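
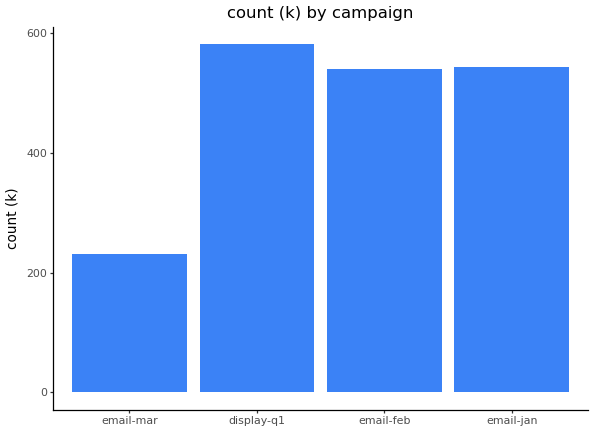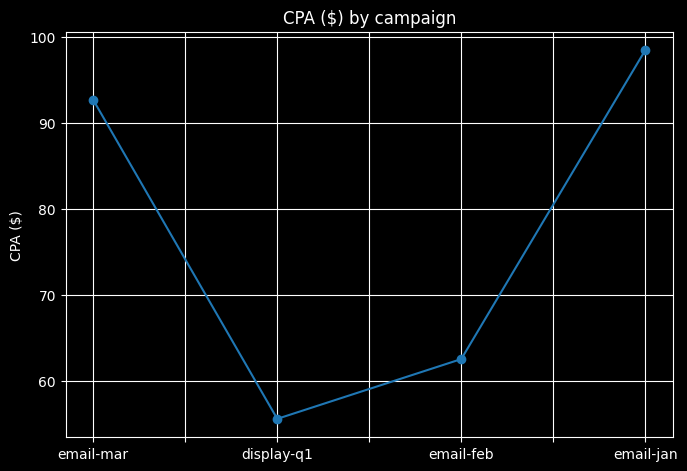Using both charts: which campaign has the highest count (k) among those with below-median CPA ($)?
Chart 2 median CPA ($) ≈ 80; below-median campaigns: display-q1, email-feb. Among those, display-q1 has the highest count (k) (≈ 600).

display-q1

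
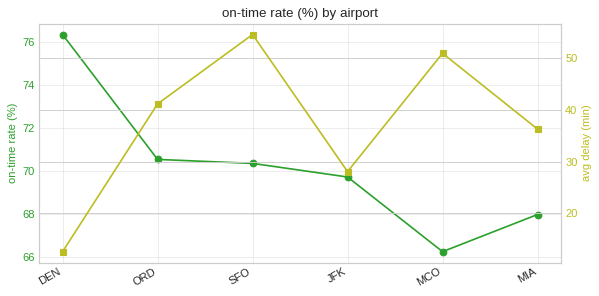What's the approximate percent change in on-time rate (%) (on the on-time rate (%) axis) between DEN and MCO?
≈ -13.2%

DEN ≈ 76, MCO ≈ 66; (66 − 76) / 76 ≈ -13.2%.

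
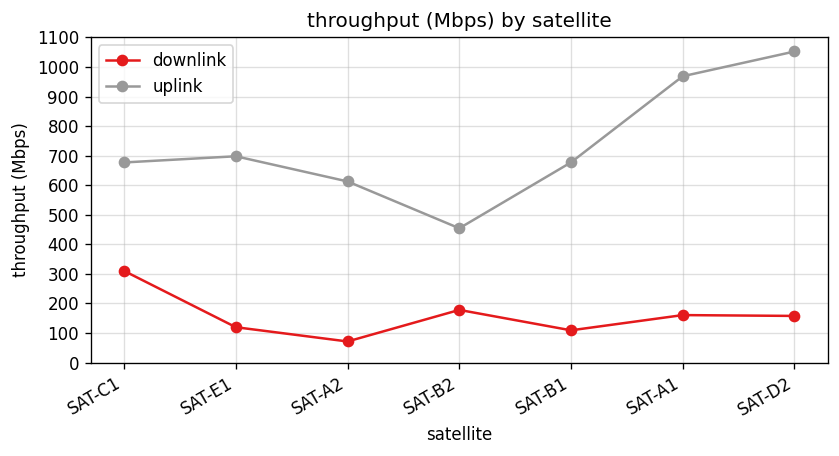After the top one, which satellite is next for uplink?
Top 3 for uplink: SAT-D2 ≈ 1100, SAT-A1 ≈ 1000, SAT-E1 ≈ 700.

SAT-A1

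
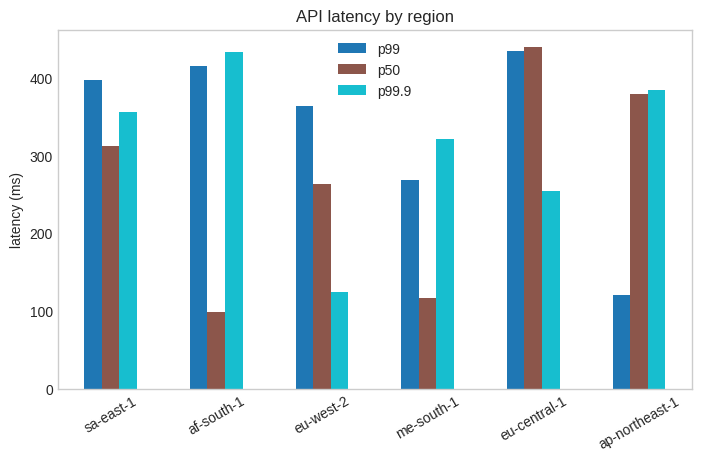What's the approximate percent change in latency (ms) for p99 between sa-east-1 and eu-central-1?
≈ +12.5%

sa-east-1 ≈ 400, eu-central-1 ≈ 450; (450 − 400) / 400 ≈ +12.5%.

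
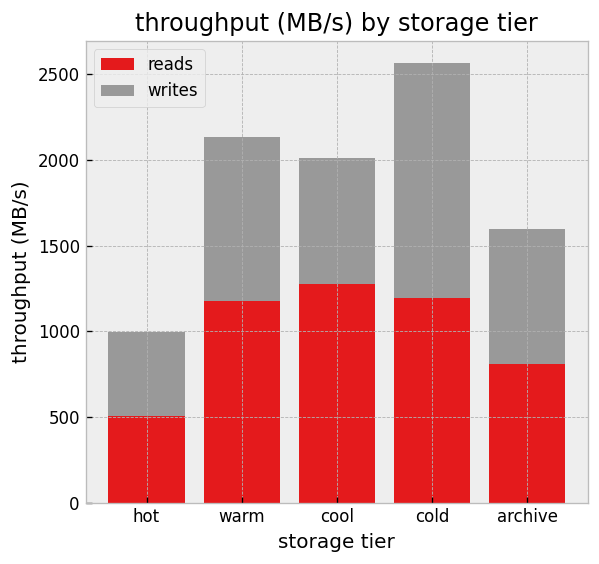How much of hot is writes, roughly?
writes top ≈ 1000, bottom ≈ 500; segment ≈ 500.

≈ 500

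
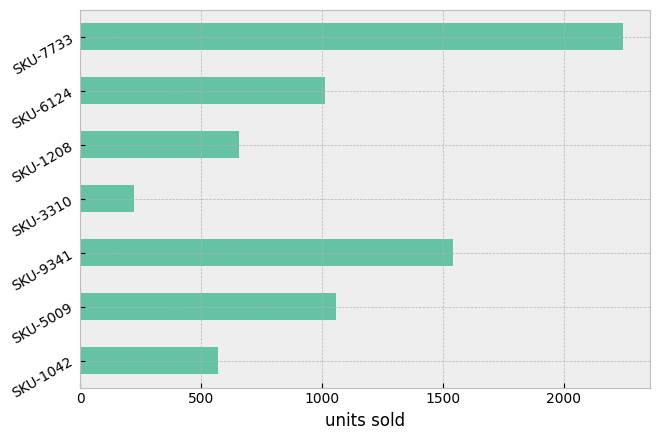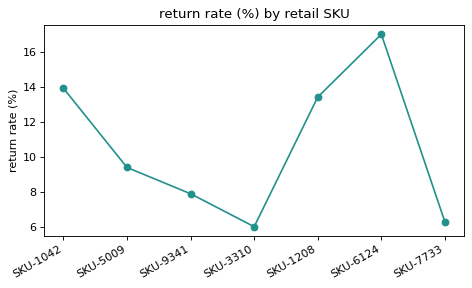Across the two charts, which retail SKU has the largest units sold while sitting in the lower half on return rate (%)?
SKU-7733

Chart 2 median return rate (%) ≈ 10; below-median retail SKUs: SKU-9341, SKU-3310, SKU-7733. Among those, SKU-7733 has the highest units sold (≈ 2000).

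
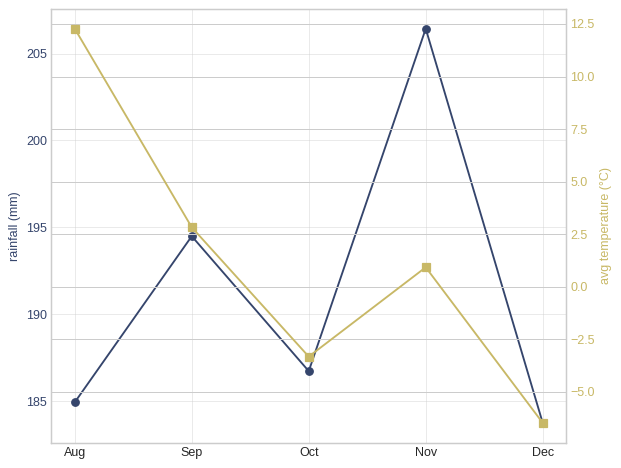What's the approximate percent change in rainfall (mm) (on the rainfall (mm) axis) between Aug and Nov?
≈ +12%

Aug ≈ 184, Nov ≈ 206; (206 − 184) / 184 ≈ +12%.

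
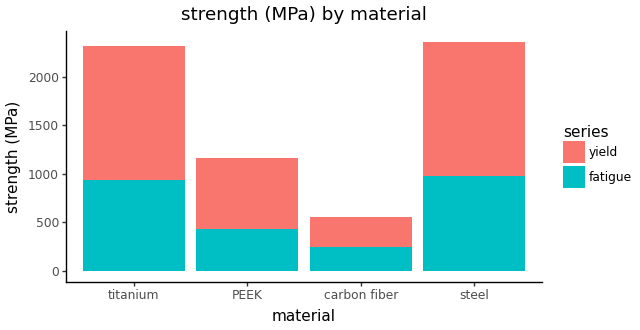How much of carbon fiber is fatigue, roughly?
≈ 200

fatigue top ≈ 200, bottom ≈ 0; segment ≈ 200.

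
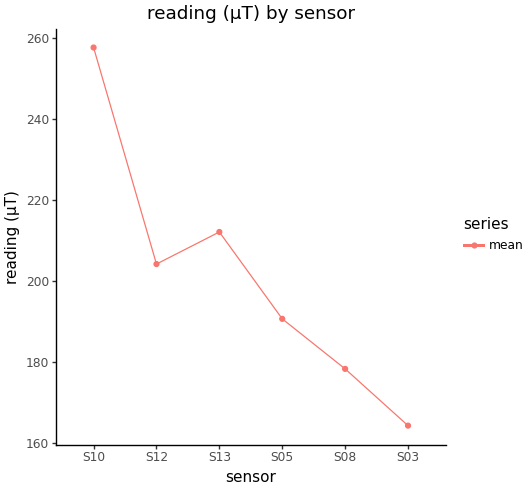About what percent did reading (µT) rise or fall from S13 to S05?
≈ -9.5%

S13 ≈ 210, S05 ≈ 190; (190 − 210) / 210 ≈ -9.5%.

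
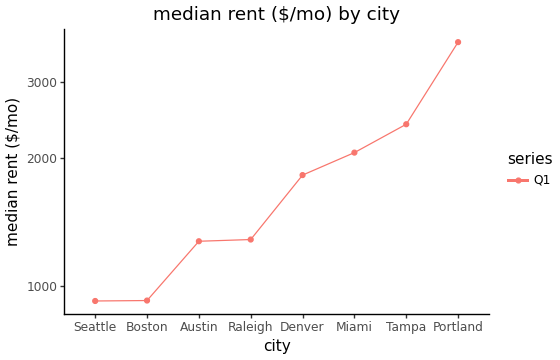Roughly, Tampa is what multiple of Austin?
Tampa ≈ 2500, Austin ≈ 1500; 2500/1500 ≈ 1.67.

≈ 1.67×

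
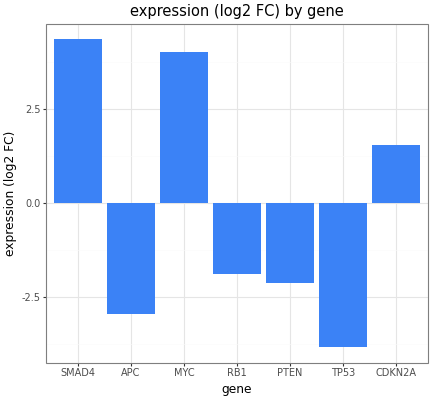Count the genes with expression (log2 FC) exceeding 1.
3

Above 1: SMAD4, MYC, CDKN2A.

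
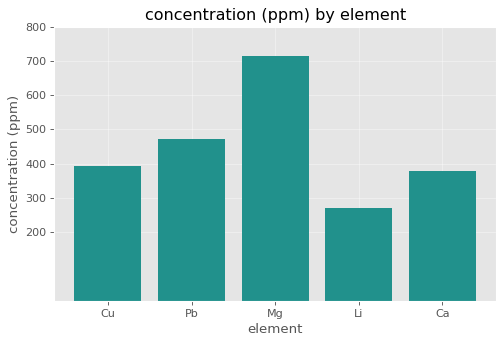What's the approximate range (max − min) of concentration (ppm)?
≈ 400

Max Mg ≈ 700, min Li ≈ 300; range ≈ 400.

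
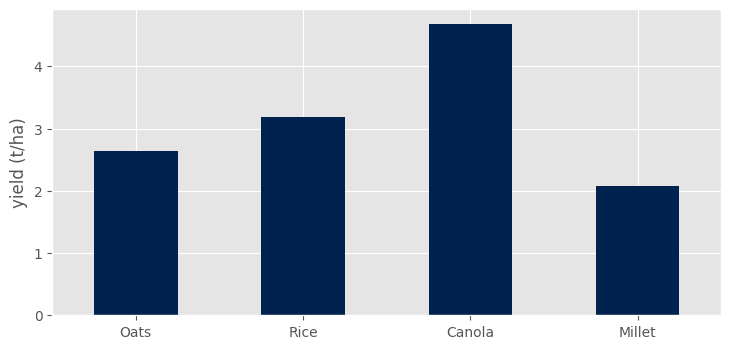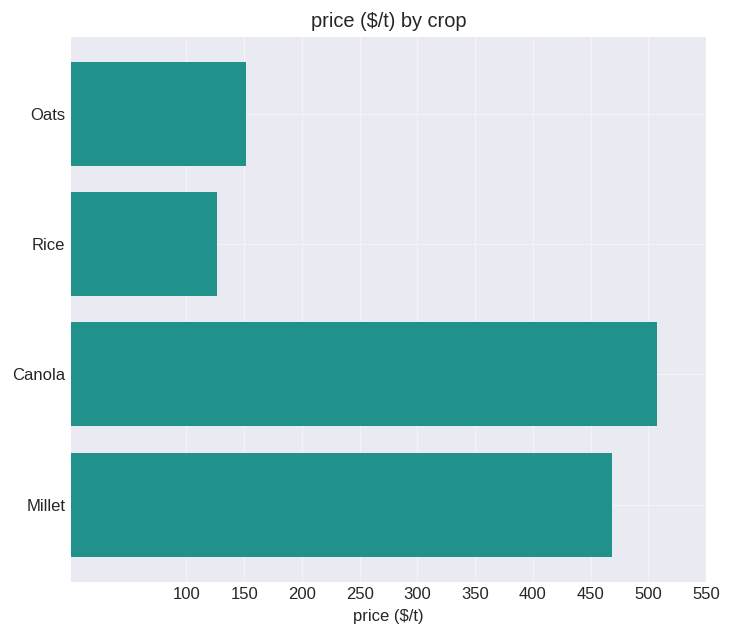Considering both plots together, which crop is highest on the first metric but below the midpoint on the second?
Rice

Chart 2 median price ($/t) ≈ 300; below-median crops: Oats, Rice. Among those, Rice has the highest yield (t/ha) (≈ 3).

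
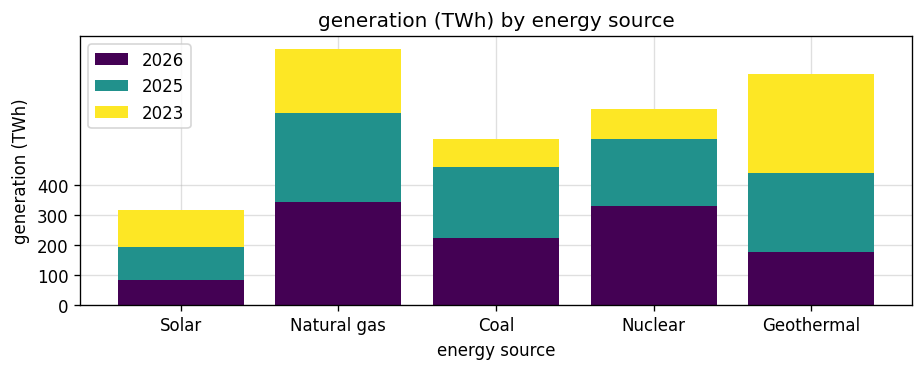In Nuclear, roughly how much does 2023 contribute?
≈ 100

2023 top ≈ 700, bottom ≈ 600; segment ≈ 100.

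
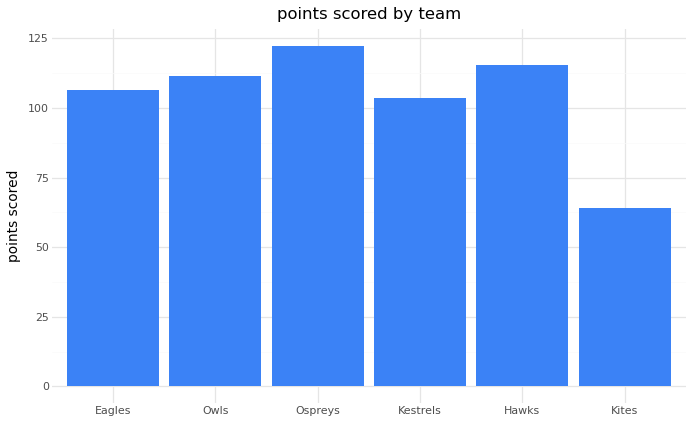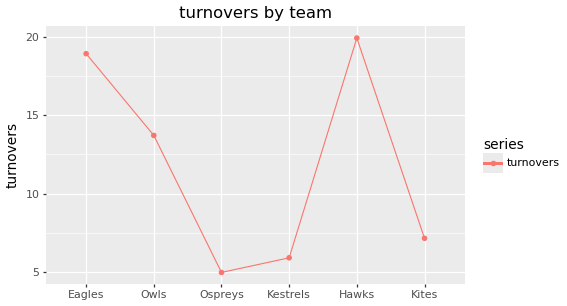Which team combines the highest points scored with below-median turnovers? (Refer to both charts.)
Chart 2 median turnovers ≈ 10; below-median teams: Ospreys, Kestrels, Kites. Among those, Ospreys has the highest points scored (≈ 120).

Ospreys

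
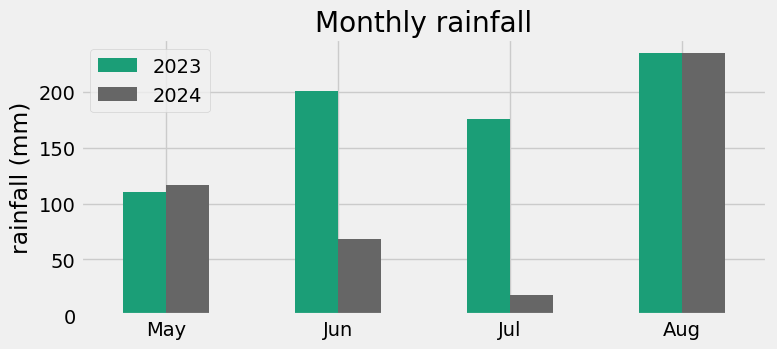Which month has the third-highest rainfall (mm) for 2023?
Jul

Top 4 for 2023: Aug ≈ 240, Jun ≈ 200, Jul ≈ 180, May ≈ 120.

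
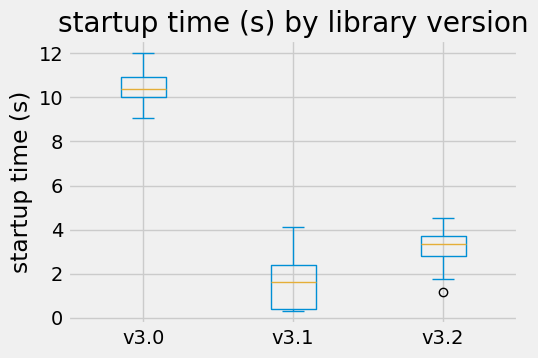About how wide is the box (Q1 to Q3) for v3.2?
Q3 ≈ 4, Q1 ≈ 3; IQR ≈ 1.

≈ 1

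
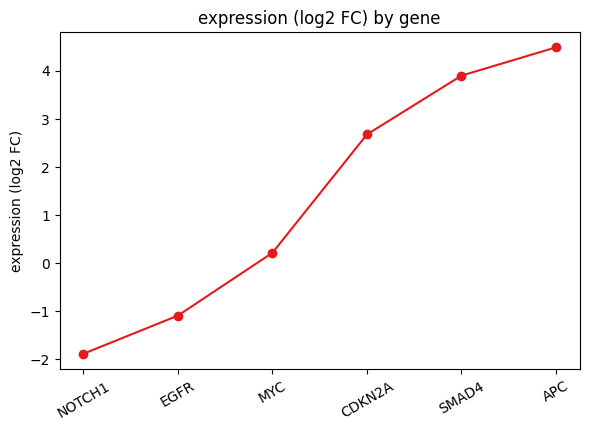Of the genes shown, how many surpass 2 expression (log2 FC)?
3

Above 2: CDKN2A, SMAD4, APC.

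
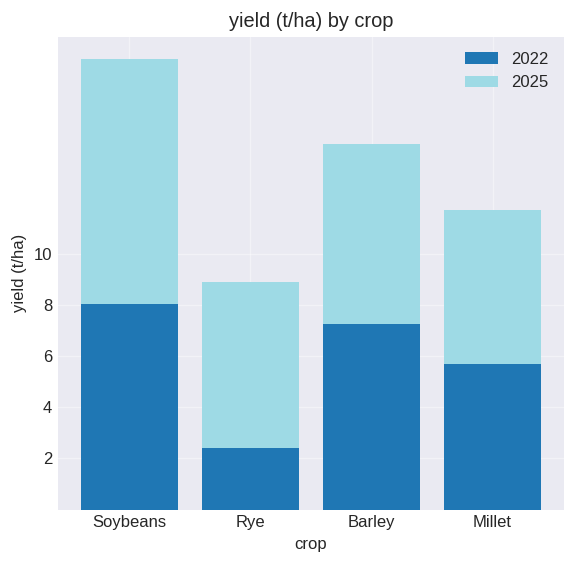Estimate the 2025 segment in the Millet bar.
2025 top ≈ 12, bottom ≈ 6; segment ≈ 6.

≈ 6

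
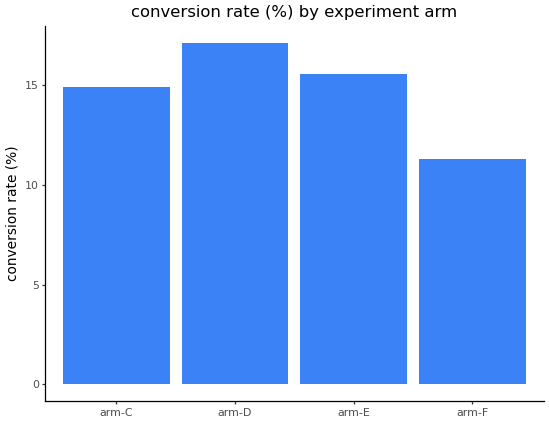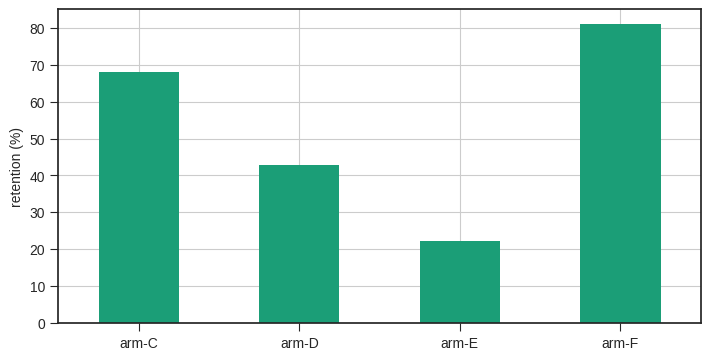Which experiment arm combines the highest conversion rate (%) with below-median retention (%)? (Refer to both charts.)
Chart 2 median retention (%) ≈ 60; below-median experiment arms: arm-D, arm-E. Among those, arm-D has the highest conversion rate (%) (≈ 18).

arm-D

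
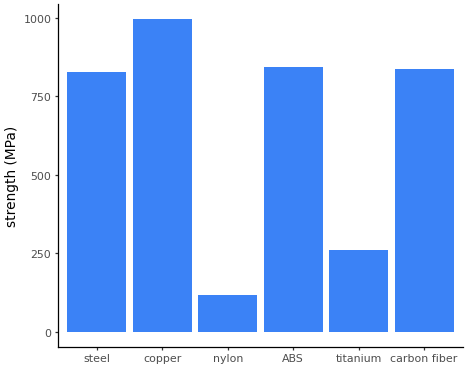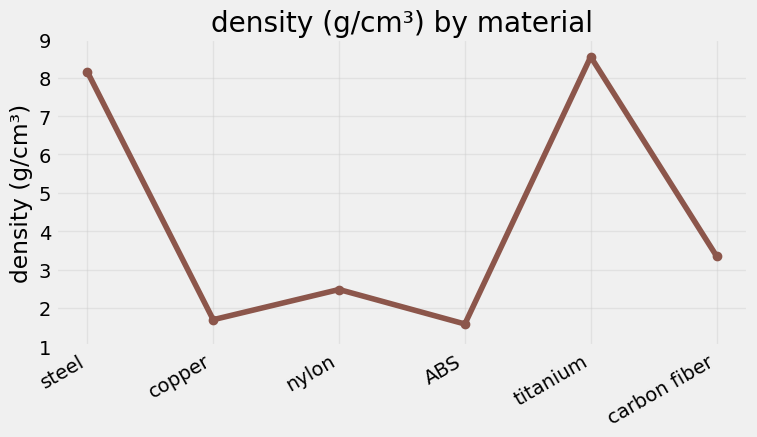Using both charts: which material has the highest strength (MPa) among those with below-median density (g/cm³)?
Chart 2 median density (g/cm³) ≈ 3; below-median materials: copper, nylon, ABS. Among those, copper has the highest strength (MPa) (≈ 1000).

copper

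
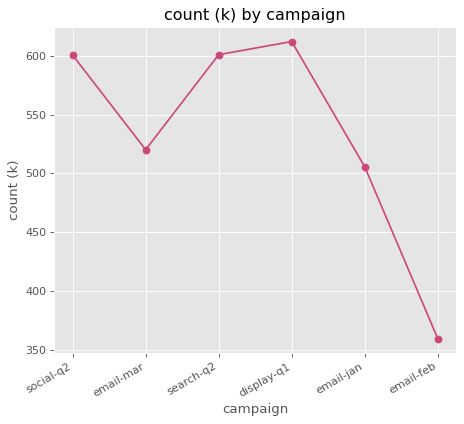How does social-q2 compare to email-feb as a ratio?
social-q2 ≈ 600, email-feb ≈ 350; 600/350 ≈ 1.71.

≈ 1.71×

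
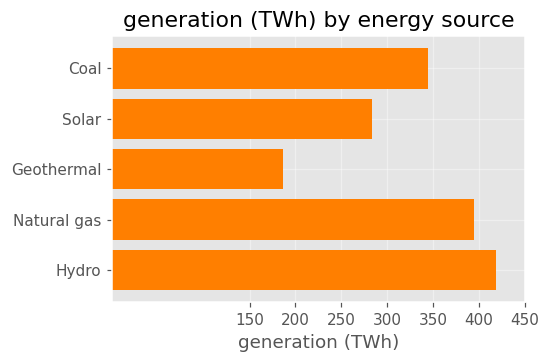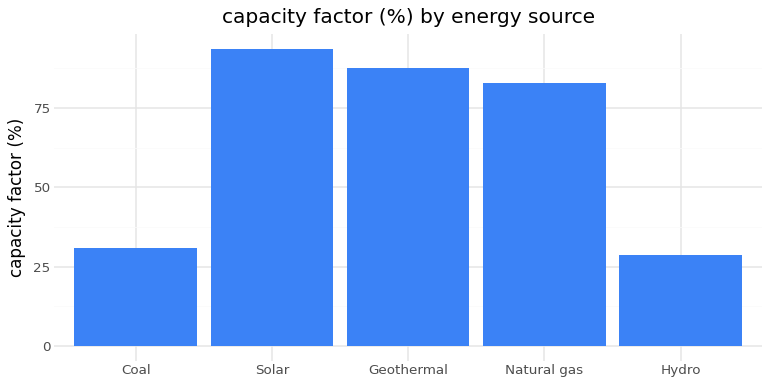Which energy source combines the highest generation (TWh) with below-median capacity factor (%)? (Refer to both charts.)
Hydro

Chart 2 median capacity factor (%) ≈ 80; below-median energy sources: Coal, Hydro. Among those, Hydro has the highest generation (TWh) (≈ 400).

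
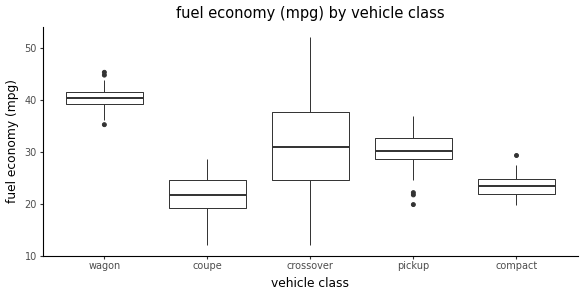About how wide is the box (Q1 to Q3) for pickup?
Q3 ≈ 32, Q1 ≈ 28; IQR ≈ 4.

≈ 4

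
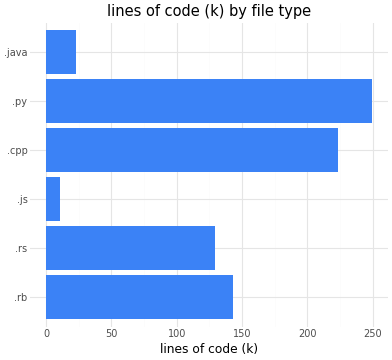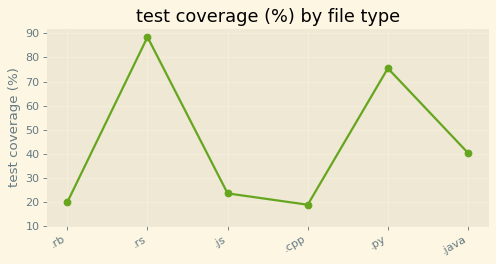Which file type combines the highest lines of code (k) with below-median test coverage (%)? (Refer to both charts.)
.cpp

Chart 2 median test coverage (%) ≈ 30; below-median file types: .rb, .js, .cpp. Among those, .cpp has the highest lines of code (k) (≈ 225).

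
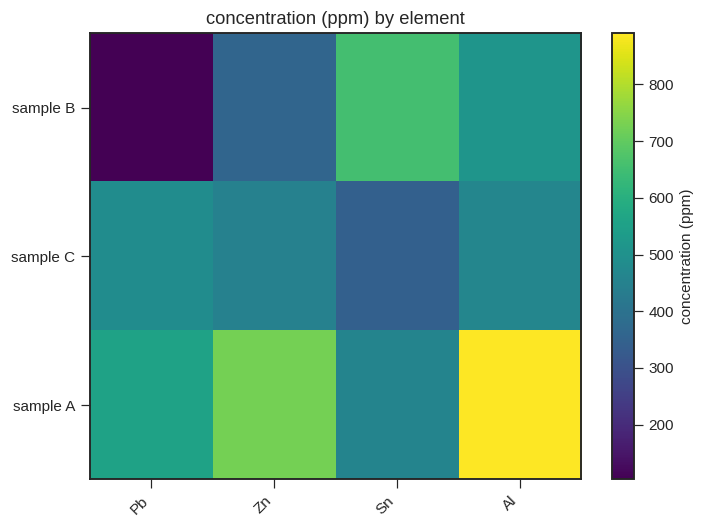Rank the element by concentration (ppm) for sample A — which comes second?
Top 3 for sample A: Al ≈ 900, Zn ≈ 700, Pb ≈ 600.

Zn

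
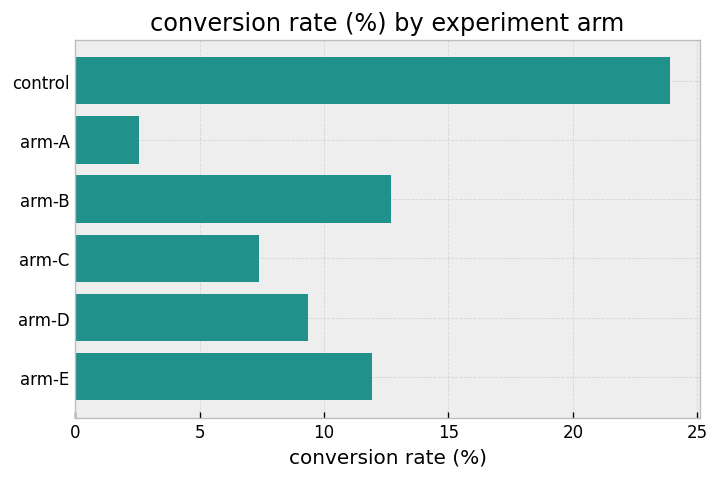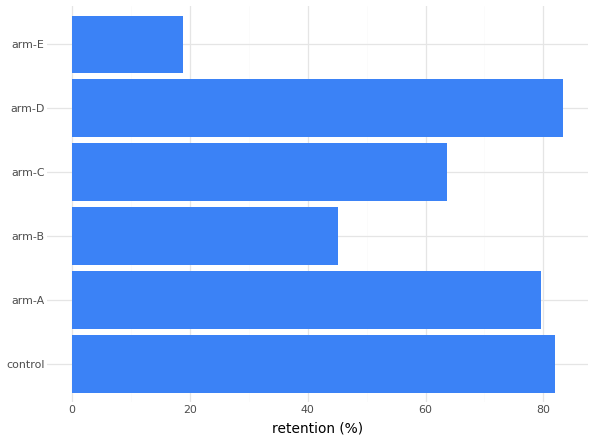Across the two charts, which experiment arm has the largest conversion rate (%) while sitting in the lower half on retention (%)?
Chart 2 median retention (%) ≈ 70; below-median experiment arms: arm-B, arm-C, arm-E. Among those, arm-B has the highest conversion rate (%) (≈ 15).

arm-B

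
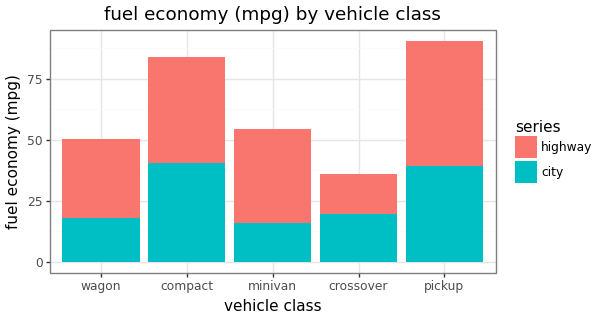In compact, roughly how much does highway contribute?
highway top ≈ 80, bottom ≈ 40; segment ≈ 40.

≈ 40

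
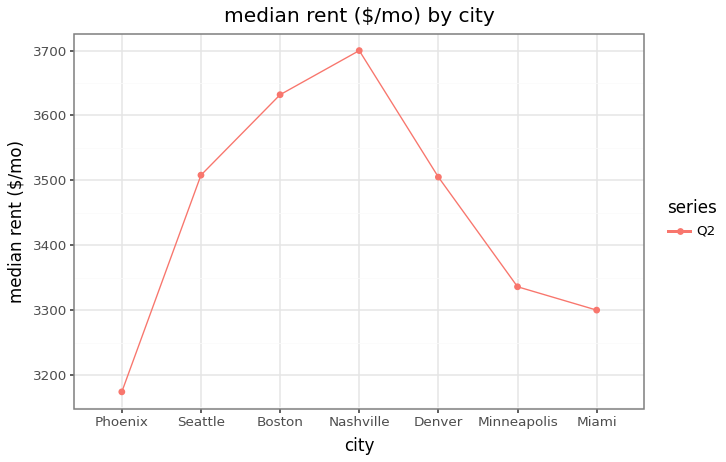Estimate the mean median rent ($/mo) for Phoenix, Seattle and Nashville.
≈ 3450

(3150 + 3500 + 3700) / 3 ≈ 3450.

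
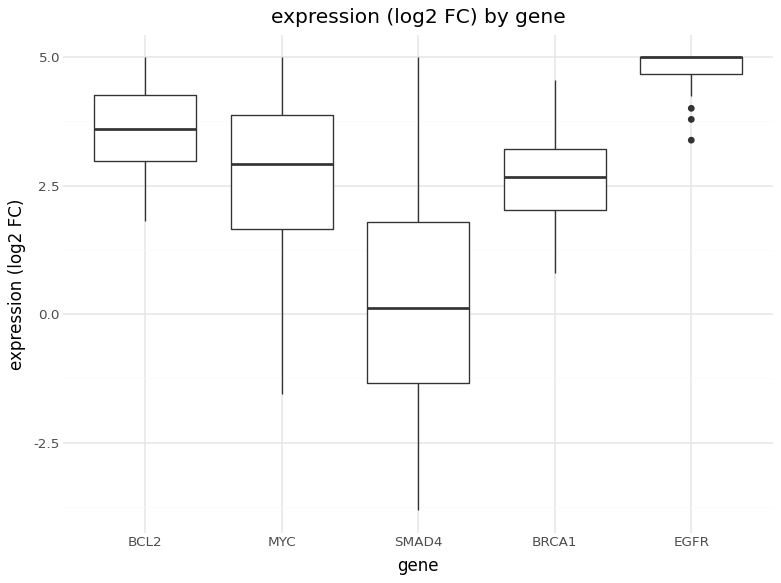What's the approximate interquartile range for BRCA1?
≈ 1.0

Q3 ≈ 3.0, Q1 ≈ 2.0; IQR ≈ 1.0.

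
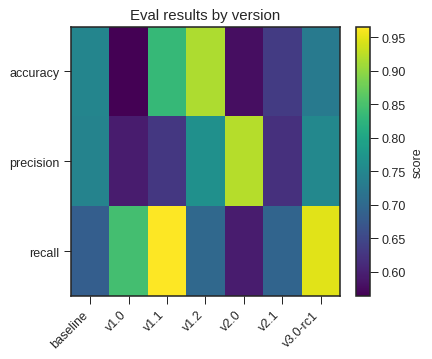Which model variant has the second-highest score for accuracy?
Top 3 for accuracy: v1.2 ≈ 0.90, v1.1 ≈ 0.85, baseline ≈ 0.75.

v1.1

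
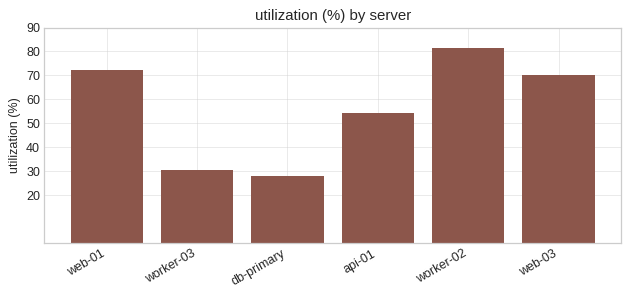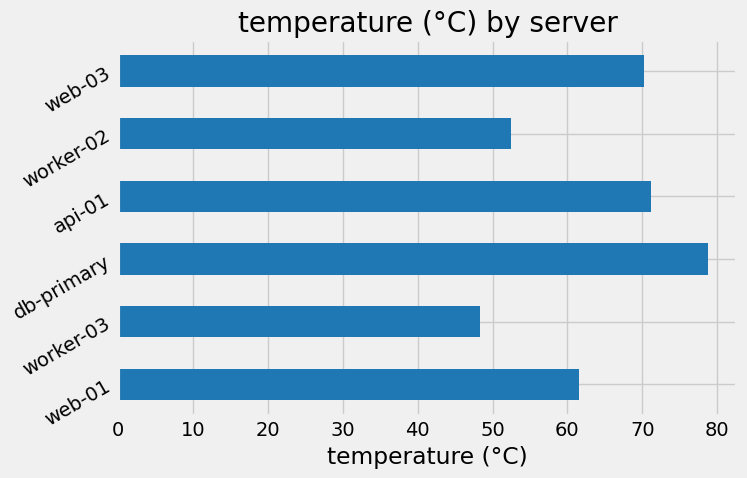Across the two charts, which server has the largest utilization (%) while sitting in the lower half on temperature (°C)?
Chart 2 median temperature (°C) ≈ 70; below-median servers: web-01, worker-03, worker-02. Among those, worker-02 has the highest utilization (%) (≈ 80).

worker-02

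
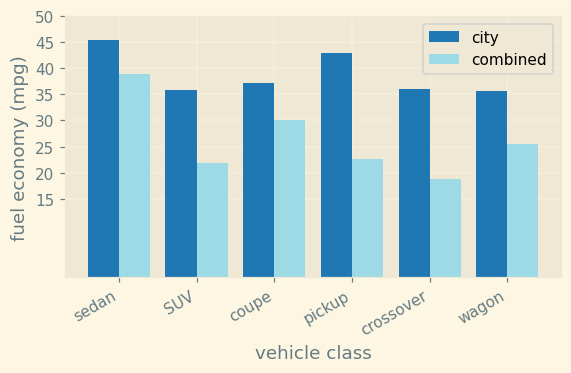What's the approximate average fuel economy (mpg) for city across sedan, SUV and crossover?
(45 + 35 + 35) / 3 ≈ 38.

≈ 38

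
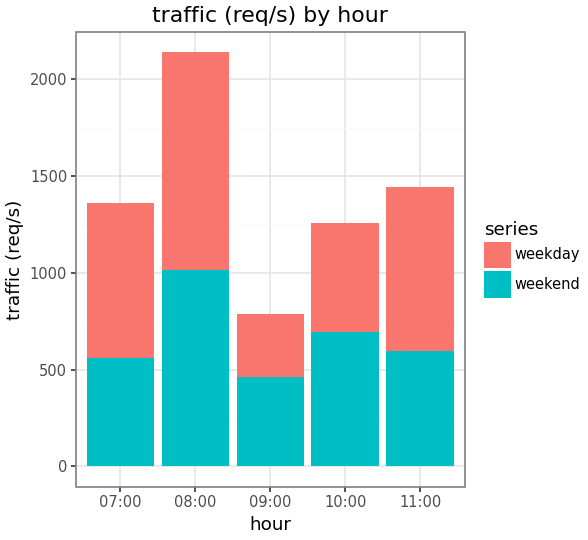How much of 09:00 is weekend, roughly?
≈ 400

weekend top ≈ 400, bottom ≈ 0; segment ≈ 400.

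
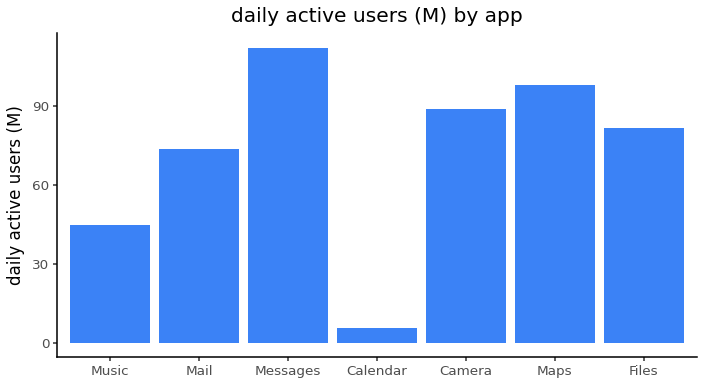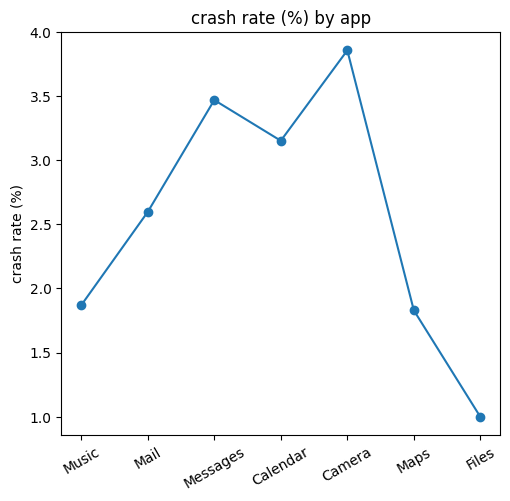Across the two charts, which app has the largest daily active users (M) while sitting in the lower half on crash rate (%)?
Chart 2 median crash rate (%) ≈ 2.5; below-median apps: Music, Maps, Files. Among those, Maps has the highest daily active users (M) (≈ 100).

Maps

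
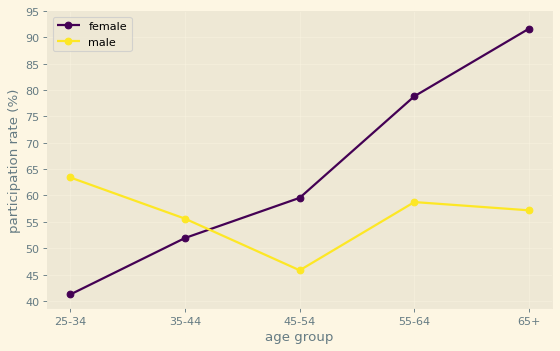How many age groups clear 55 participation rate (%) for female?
Above 55: 45-54, 55-64, 65+.

3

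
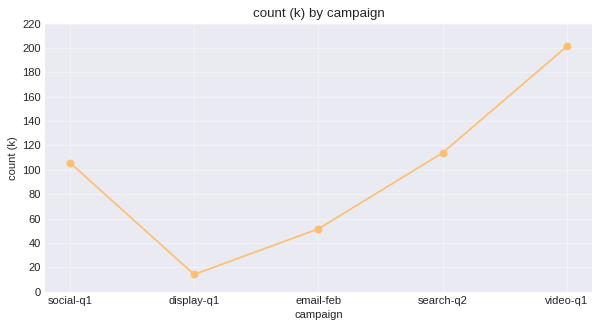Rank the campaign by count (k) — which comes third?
social-q1

Top 4: video-q1 ≈ 200, search-q2 ≈ 120, social-q1 ≈ 100, email-feb ≈ 60.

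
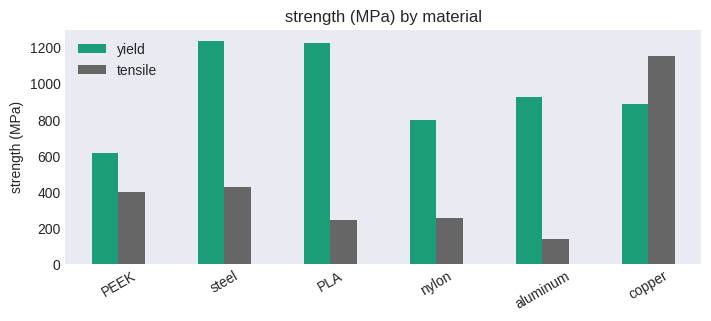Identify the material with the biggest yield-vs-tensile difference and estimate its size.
PLA, ≈ 1000 MPa

PLA: yield ≈ 1200, tensile ≈ 200 → gap ≈ 1000. Next-largest (steel) is only ≈ 800.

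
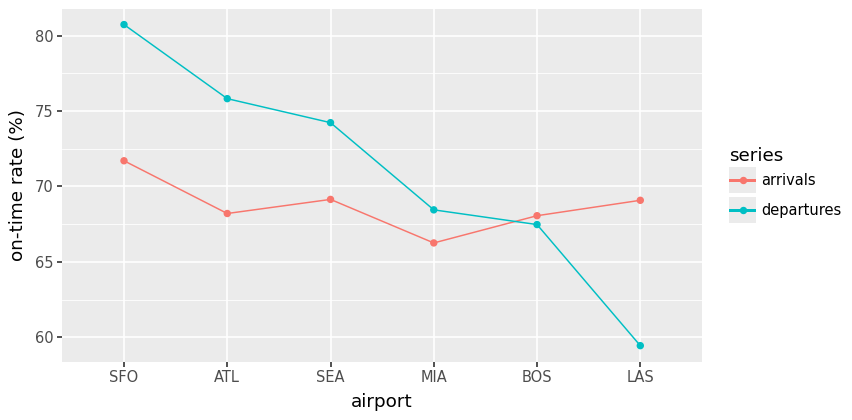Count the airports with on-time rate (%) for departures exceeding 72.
3

Above 72: SFO, ATL, SEA.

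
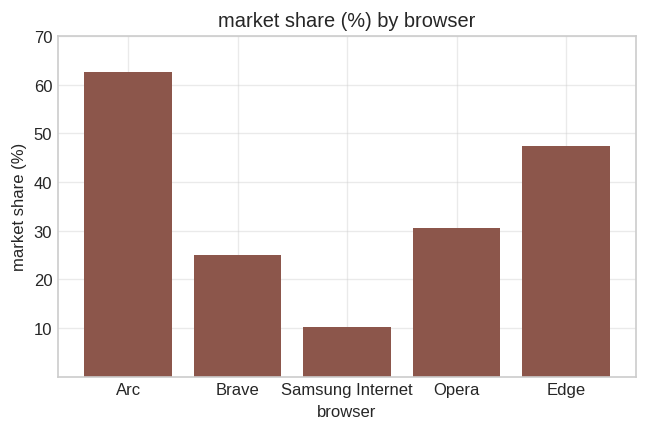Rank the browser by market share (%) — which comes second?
Top 3: Arc ≈ 60, Edge ≈ 50, Opera ≈ 30.

Edge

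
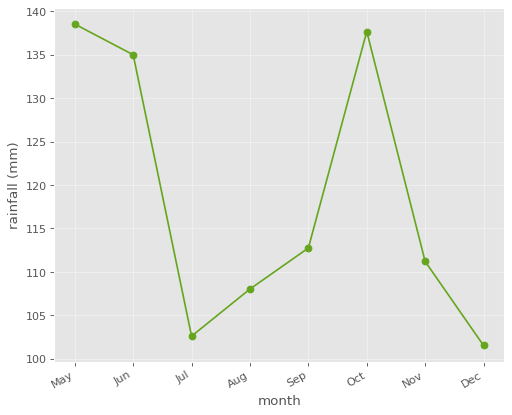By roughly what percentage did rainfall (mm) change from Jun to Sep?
≈ -14.8%

Jun ≈ 135, Sep ≈ 115; (115 − 135) / 135 ≈ -14.8%.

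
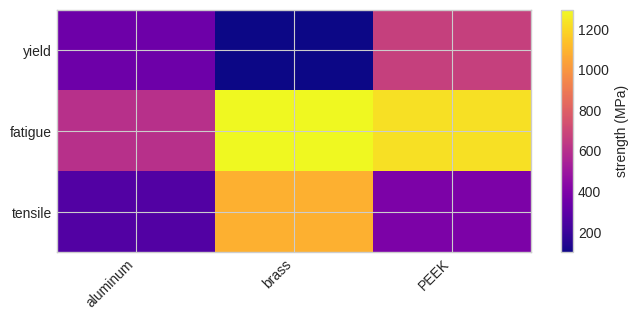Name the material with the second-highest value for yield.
aluminum

Top 3 for yield: PEEK ≈ 700, aluminum ≈ 400, brass ≈ 100.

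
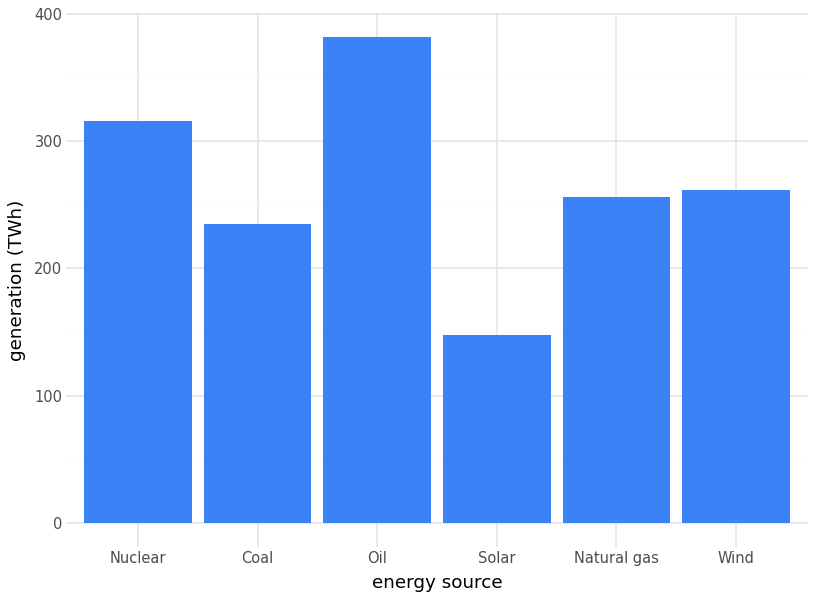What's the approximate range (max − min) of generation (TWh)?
Max Oil ≈ 400, min Solar ≈ 150; range ≈ 250.

≈ 250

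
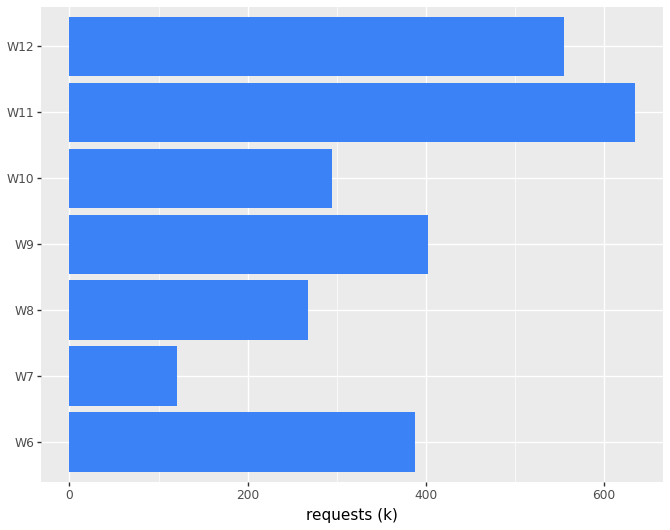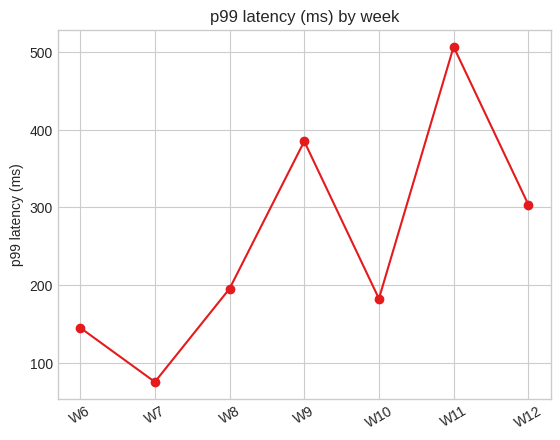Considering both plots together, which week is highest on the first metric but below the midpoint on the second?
Chart 2 median p99 latency (ms) ≈ 200; below-median weeks: W6, W7, W10. Among those, W6 has the highest requests (k) (≈ 400).

W6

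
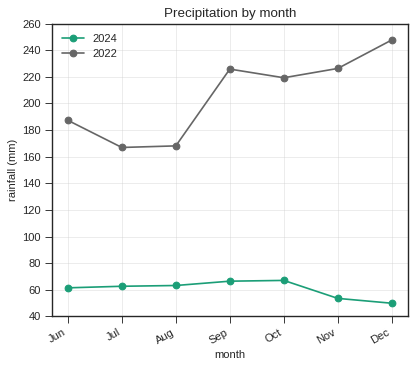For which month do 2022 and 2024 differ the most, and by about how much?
Dec: 2022 ≈ 240, 2024 ≈ 40 → gap ≈ 200. Next-largest (Nov) is only ≈ 160.

Dec, ≈ 200 mm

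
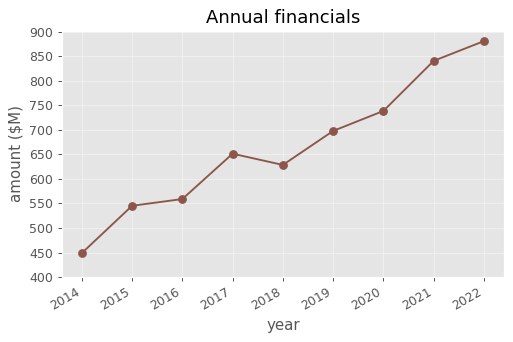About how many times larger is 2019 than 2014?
2019 ≈ 700, 2014 ≈ 450; 700/450 ≈ 1.56.

≈ 1.56×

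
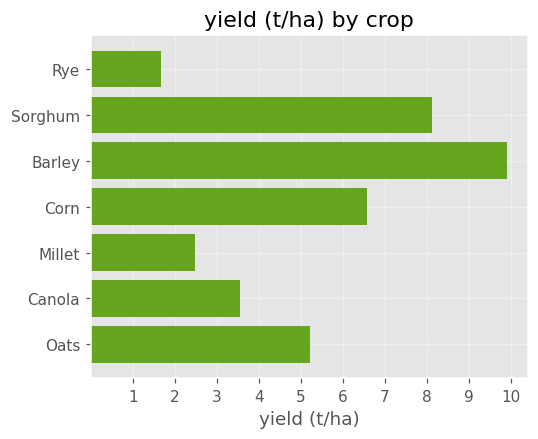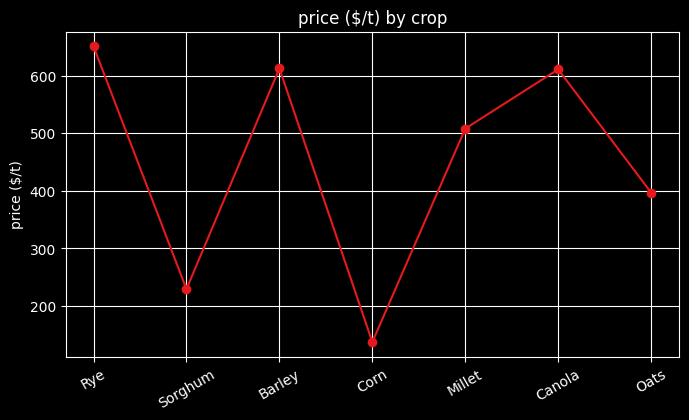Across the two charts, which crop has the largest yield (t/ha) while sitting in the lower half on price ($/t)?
Sorghum

Chart 2 median price ($/t) ≈ 500; below-median crops: Sorghum, Corn, Oats. Among those, Sorghum has the highest yield (t/ha) (≈ 8).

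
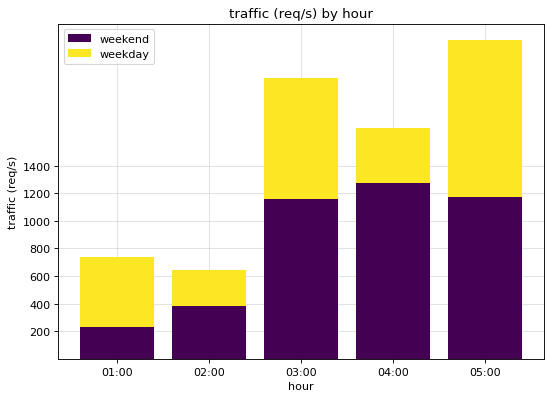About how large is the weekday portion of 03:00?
weekday top ≈ 2000, bottom ≈ 1200; segment ≈ 800.

≈ 800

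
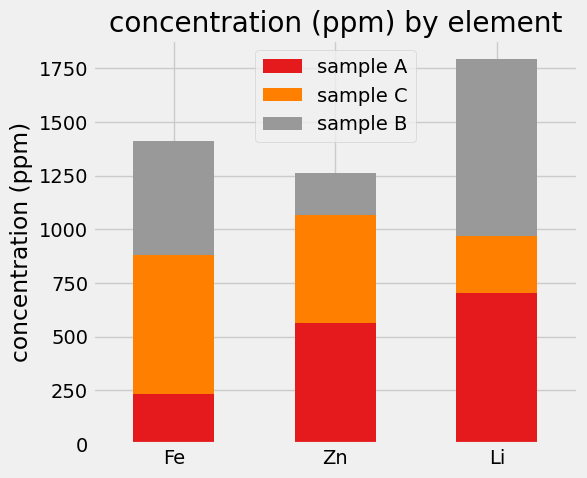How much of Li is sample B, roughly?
sample B top ≈ 1800, bottom ≈ 1000; segment ≈ 800.

≈ 800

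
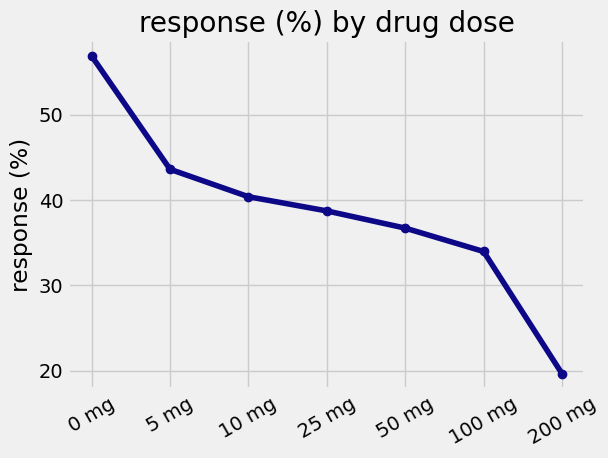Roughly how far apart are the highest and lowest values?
Max 0 mg ≈ 55, min 200 mg ≈ 20; range ≈ 35.

≈ 35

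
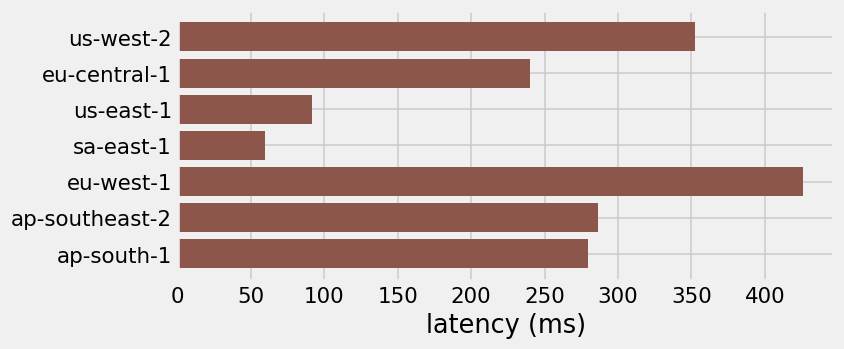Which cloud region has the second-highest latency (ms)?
us-west-2

Top 3: eu-west-1 ≈ 450, us-west-2 ≈ 350, ap-southeast-2 ≈ 300.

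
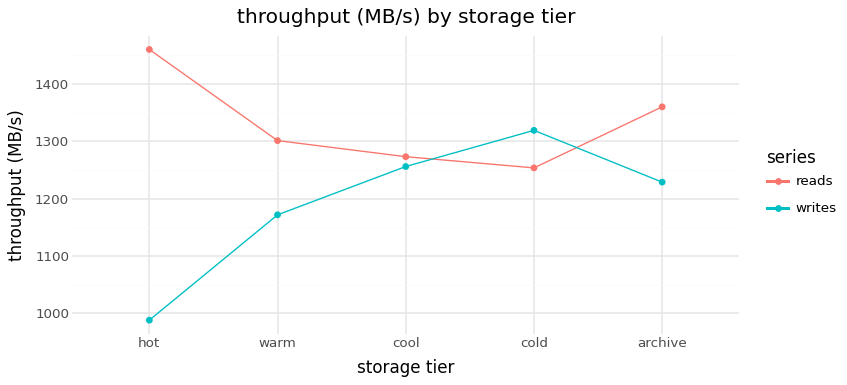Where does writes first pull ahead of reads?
cool: writes ≈ 1250 vs reads ≈ 1250 (not yet); cold: writes ≈ 1300 vs reads ≈ 1250 (first crossover).

cold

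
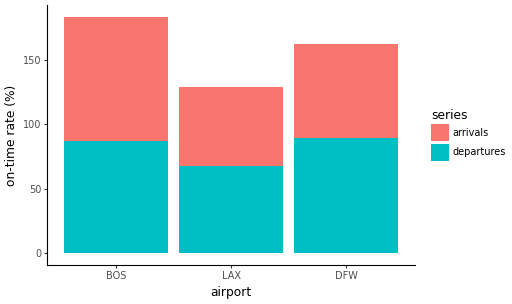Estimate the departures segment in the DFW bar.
≈ 80

departures top ≈ 80, bottom ≈ 0; segment ≈ 80.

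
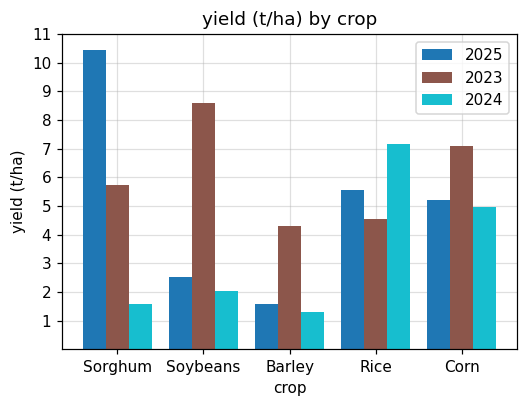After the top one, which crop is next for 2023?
Top 3 for 2023: Soybeans ≈ 9, Corn ≈ 7, Sorghum ≈ 6.

Corn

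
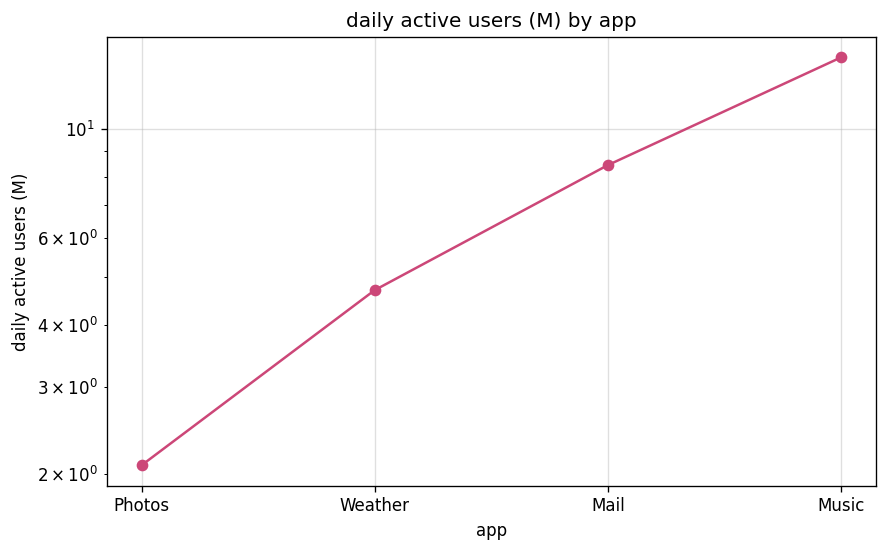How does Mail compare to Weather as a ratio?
Mail ≈ 8, Weather ≈ 5; 8/5 ≈ 1.6.

≈ 1.6×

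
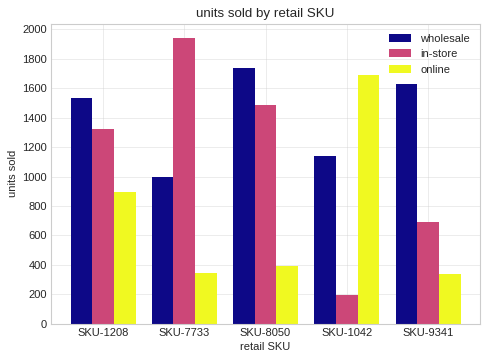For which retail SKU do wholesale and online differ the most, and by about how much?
SKU-8050, ≈ 1400

SKU-8050: wholesale ≈ 1800, online ≈ 400 → gap ≈ 1400. Next-largest (SKU-9341) is only ≈ 1200.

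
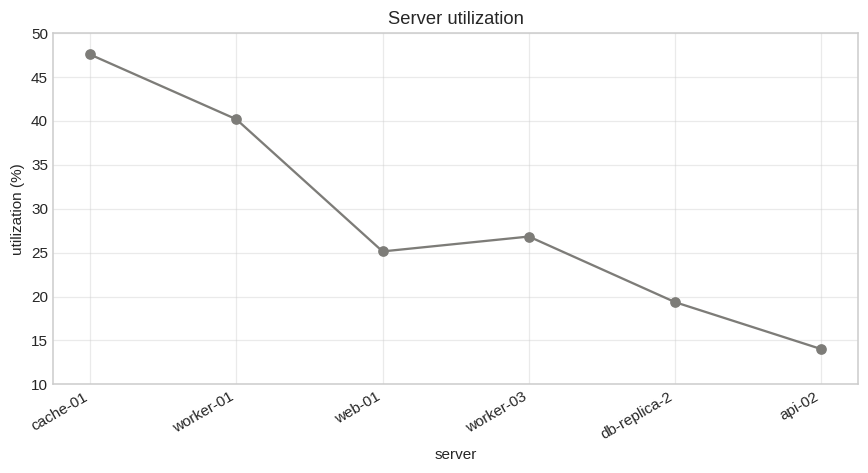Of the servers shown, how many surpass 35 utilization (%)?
Above 35: cache-01, worker-01.

2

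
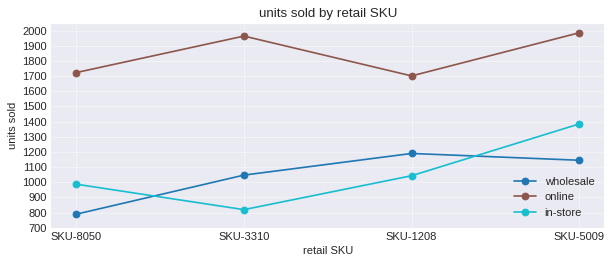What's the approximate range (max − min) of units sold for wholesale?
Max SKU-1208 ≈ 1200, min SKU-8050 ≈ 800; range ≈ 400.

≈ 400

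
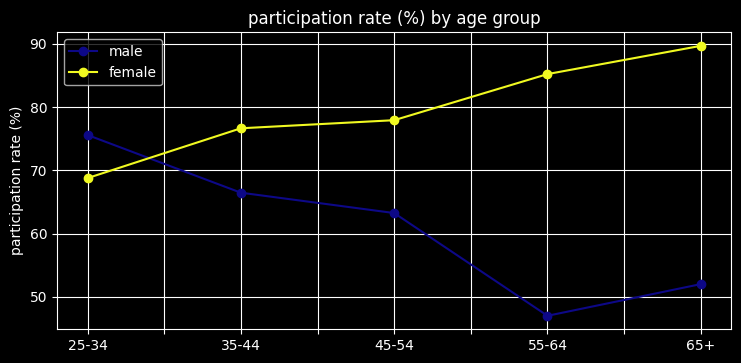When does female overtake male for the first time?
35-44

25-34: female ≈ 70 vs male ≈ 75 (not yet); 35-44: female ≈ 75 vs male ≈ 65 (first crossover).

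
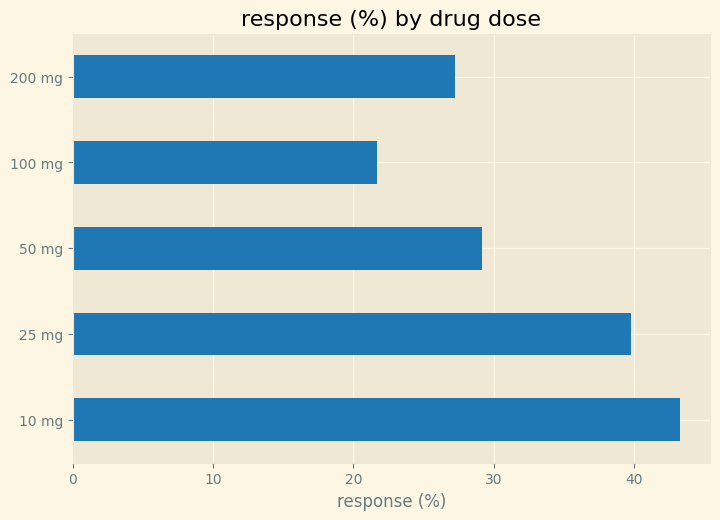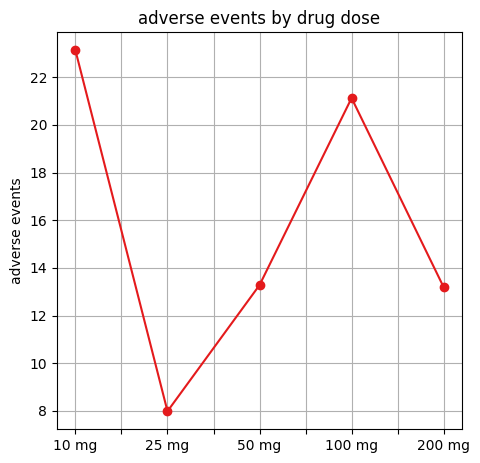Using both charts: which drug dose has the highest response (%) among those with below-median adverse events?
Chart 2 median adverse events ≈ 15; below-median drug doses: 25 mg, 200 mg. Among those, 25 mg has the highest response (%) (≈ 40).

25 mg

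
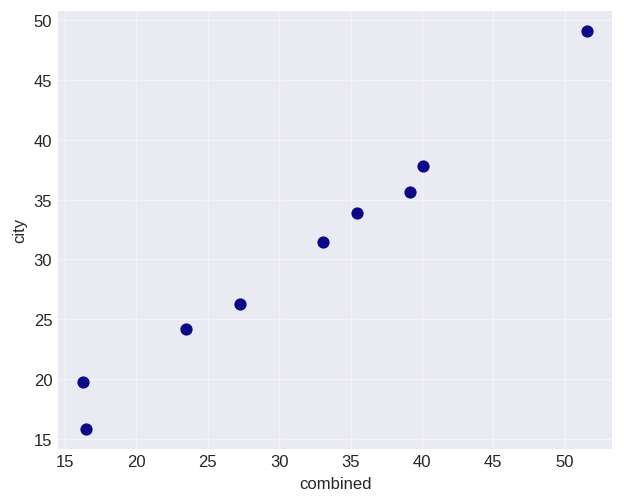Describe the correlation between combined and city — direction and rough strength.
positive, strong

Points are positively correlated; strong (|r| ≈ 1.0).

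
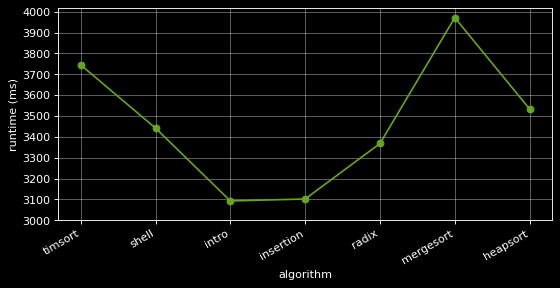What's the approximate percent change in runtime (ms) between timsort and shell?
≈ -8.1%

timsort ≈ 3700, shell ≈ 3400; (3400 − 3700) / 3700 ≈ -8.1%.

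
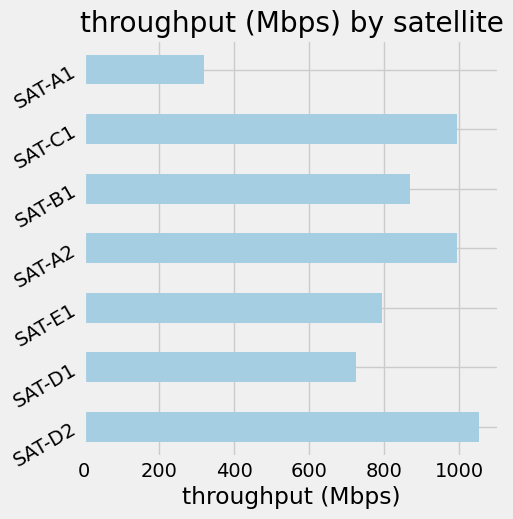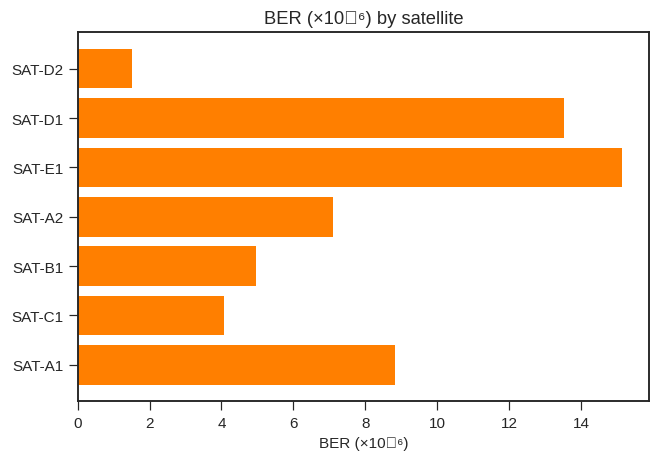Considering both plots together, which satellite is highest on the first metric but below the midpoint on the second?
SAT-D2

Chart 2 median BER (×10⁻⁶) ≈ 8; below-median satellites: SAT-D2, SAT-B1, SAT-C1. Among those, SAT-D2 has the highest throughput (Mbps) (≈ 1100).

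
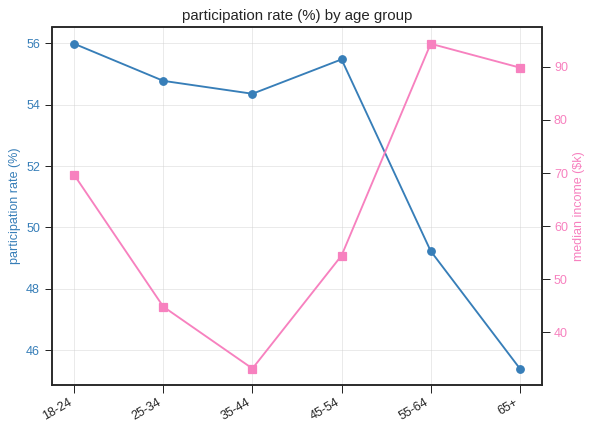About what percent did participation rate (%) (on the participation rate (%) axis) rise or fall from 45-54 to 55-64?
≈ -10.9%

45-54 ≈ 55, 55-64 ≈ 49; (49 − 55) / 55 ≈ -10.9%.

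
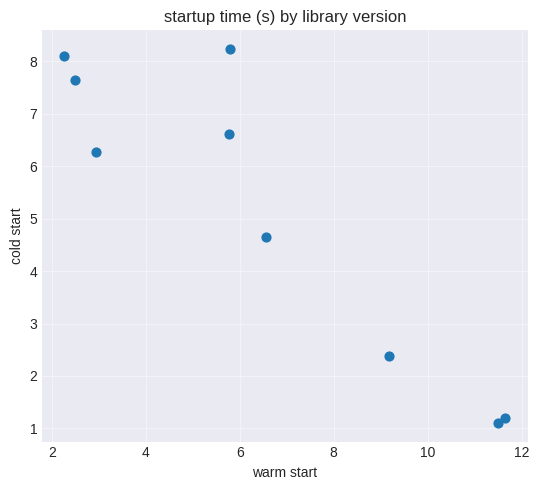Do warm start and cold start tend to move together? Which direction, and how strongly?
Points are negatively correlated; strong (|r| ≈ 0.9).

negative, strong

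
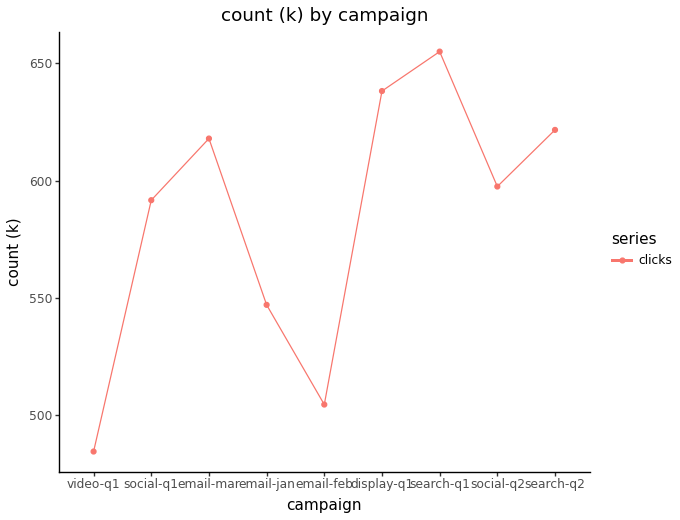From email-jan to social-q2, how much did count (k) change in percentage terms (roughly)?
≈ +11.1%

email-jan ≈ 540, social-q2 ≈ 600; (600 − 540) / 540 ≈ +11.1%.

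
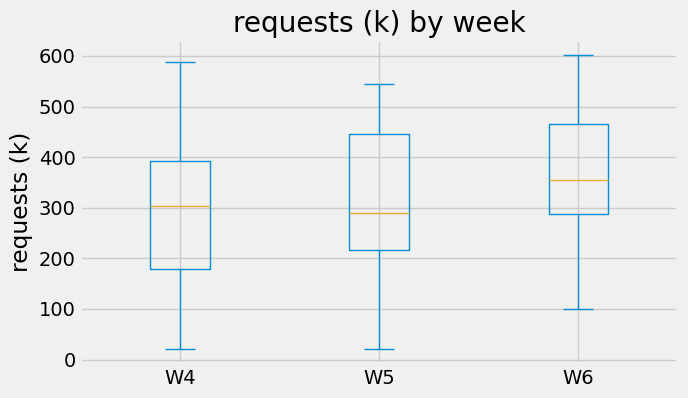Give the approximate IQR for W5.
≈ 230

Q3 ≈ 450, Q1 ≈ 220; IQR ≈ 230.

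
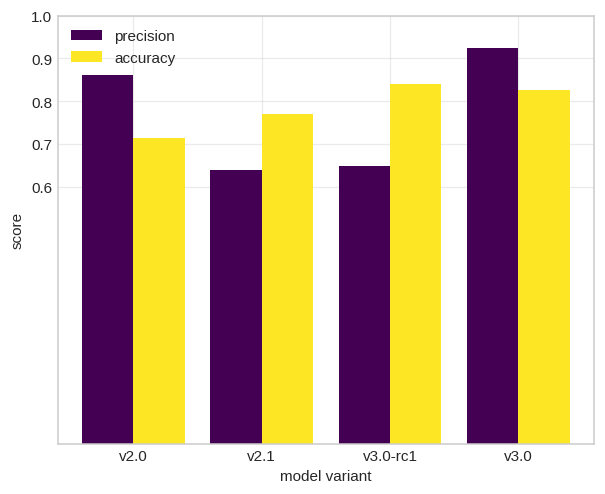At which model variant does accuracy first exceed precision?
v2.0: accuracy ≈ 0.7 vs precision ≈ 0.9 (not yet); v2.1: accuracy ≈ 0.8 vs precision ≈ 0.6 (first crossover).

v2.1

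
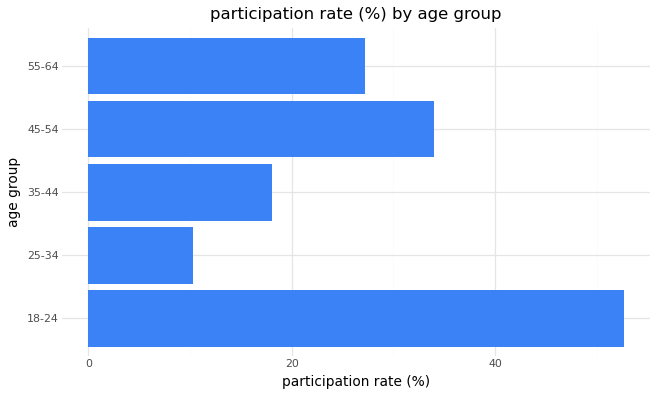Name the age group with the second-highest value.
45-54

Top 3: 18-24 ≈ 55, 45-54 ≈ 35, 55-64 ≈ 25.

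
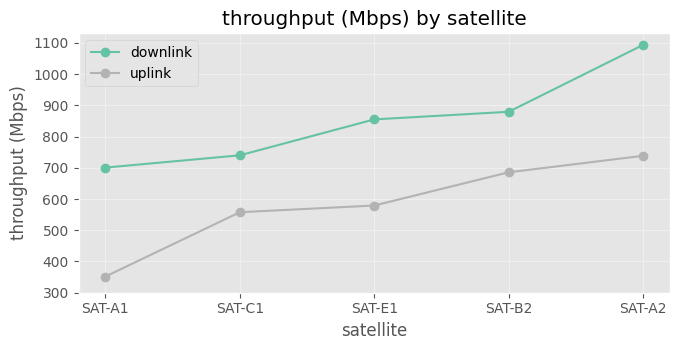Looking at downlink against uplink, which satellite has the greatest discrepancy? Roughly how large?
SAT-A2: downlink ≈ 1100, uplink ≈ 700 → gap ≈ 400. Next-largest (SAT-A1) is only ≈ 300.

SAT-A2, ≈ 400 Mbps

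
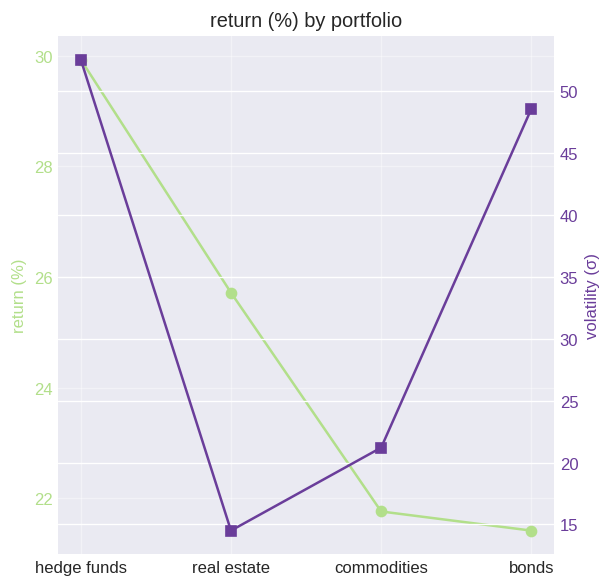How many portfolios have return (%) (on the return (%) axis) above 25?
2

Above 25: hedge funds, real estate.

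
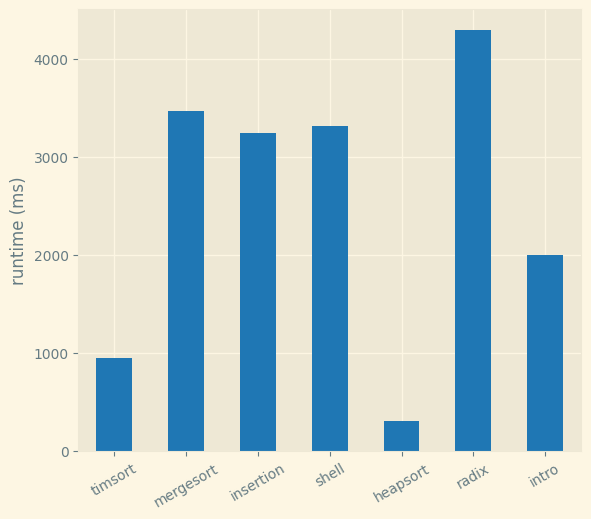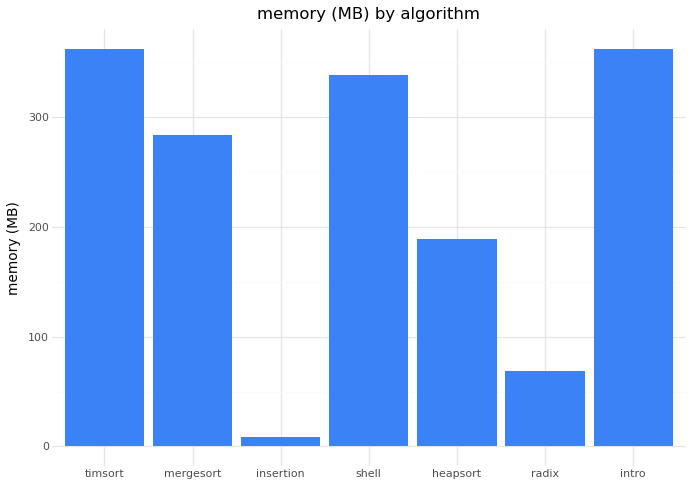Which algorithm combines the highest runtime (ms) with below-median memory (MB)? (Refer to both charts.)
Chart 2 median memory (MB) ≈ 300; below-median algorithms: insertion, heapsort, radix. Among those, radix has the highest runtime (ms) (≈ 4500).

radix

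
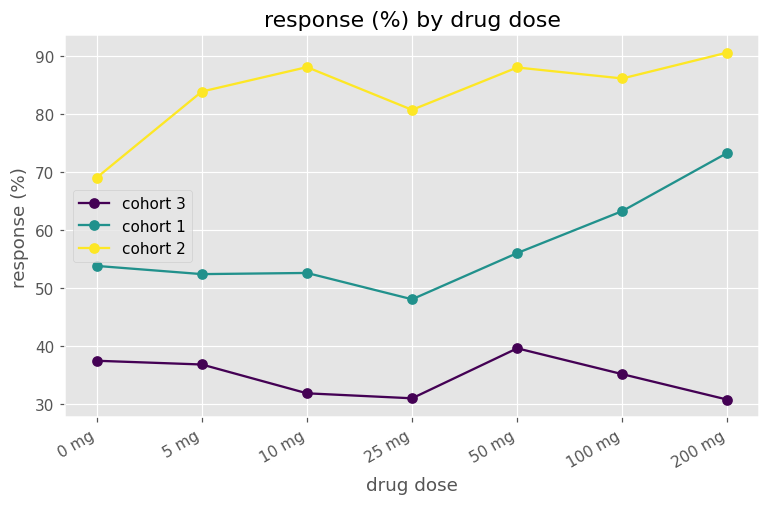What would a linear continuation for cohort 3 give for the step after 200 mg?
Last three: 40, 35, 30 → slope ≈ -5/step → next ≈ 25.

≈ 25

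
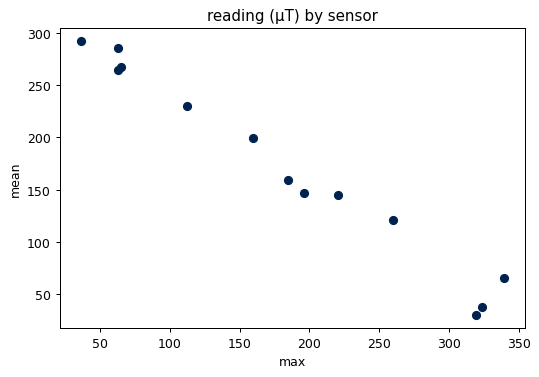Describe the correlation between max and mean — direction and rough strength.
negative, strong

Points are negatively correlated; strong (|r| ≈ 1.0).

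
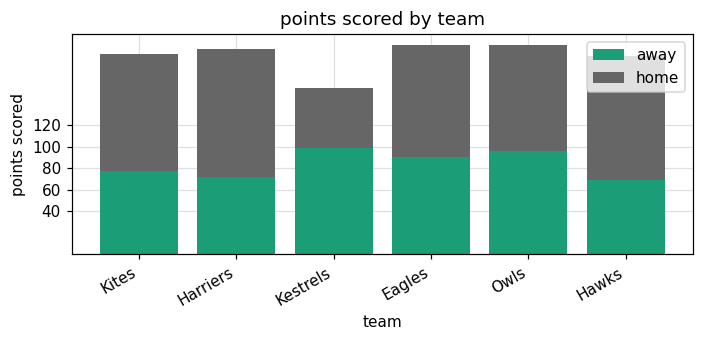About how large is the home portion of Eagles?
≈ 100

home top ≈ 200, bottom ≈ 100; segment ≈ 100.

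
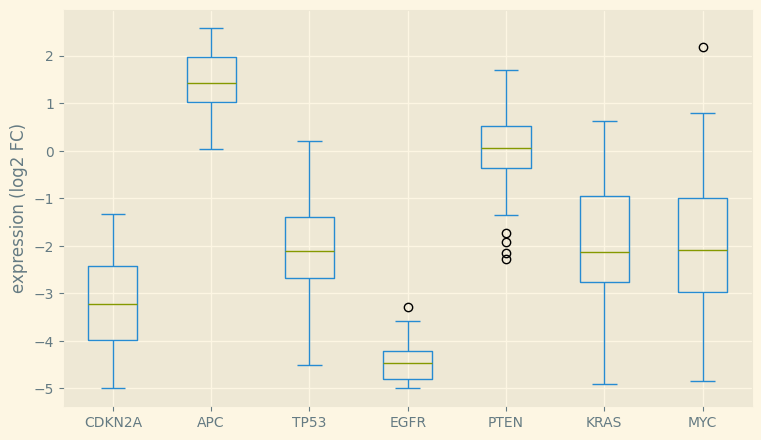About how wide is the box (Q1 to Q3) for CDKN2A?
Q3 ≈ -2.5, Q1 ≈ -4.0; IQR ≈ 1.5.

≈ 1.5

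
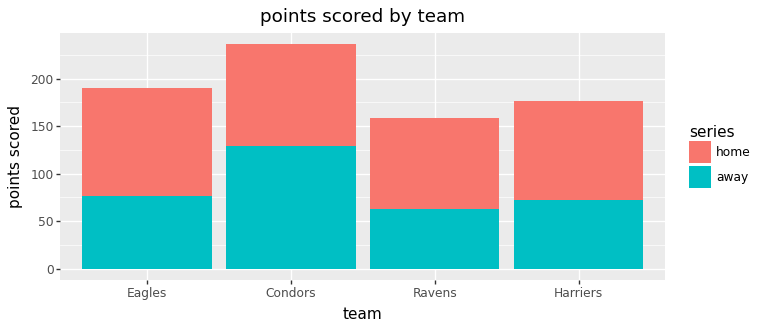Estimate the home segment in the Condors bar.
≈ 120

home top ≈ 240, bottom ≈ 120; segment ≈ 120.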